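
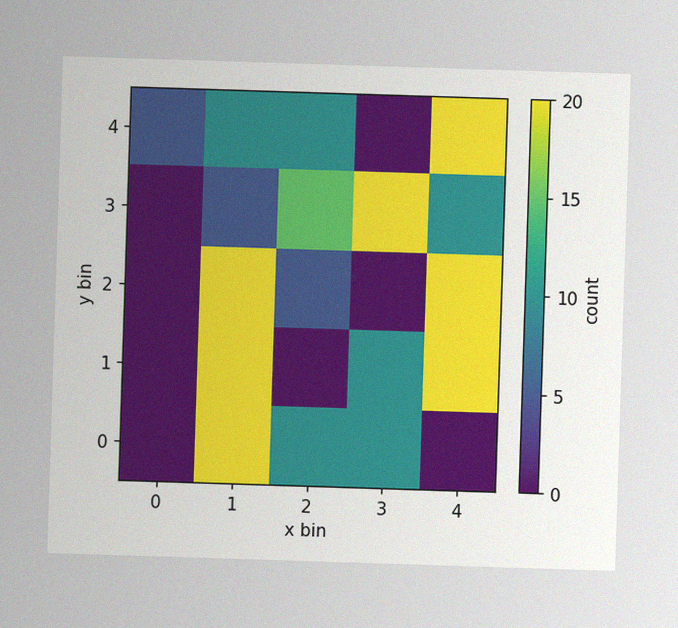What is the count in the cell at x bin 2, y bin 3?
15

The image has some photo noise and uneven lighting. Matching the cell (2, 3) against the colorbar gives 15.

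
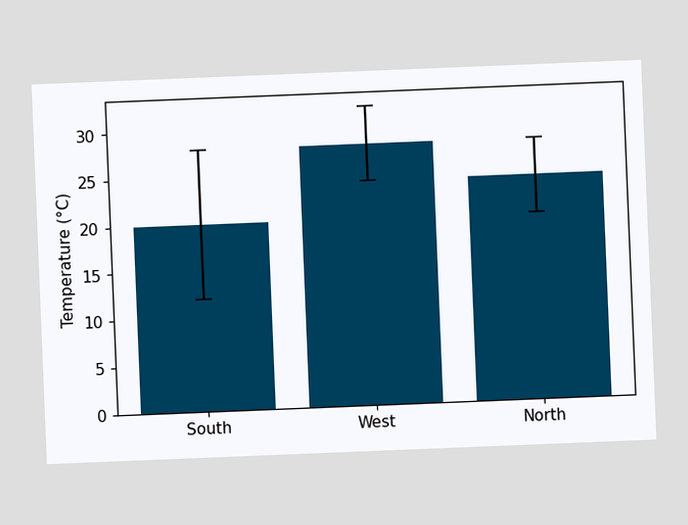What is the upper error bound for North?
The chart is tilted about 2° counter-clockwise. The North bar's upper whisker reaches 28°C.

28°C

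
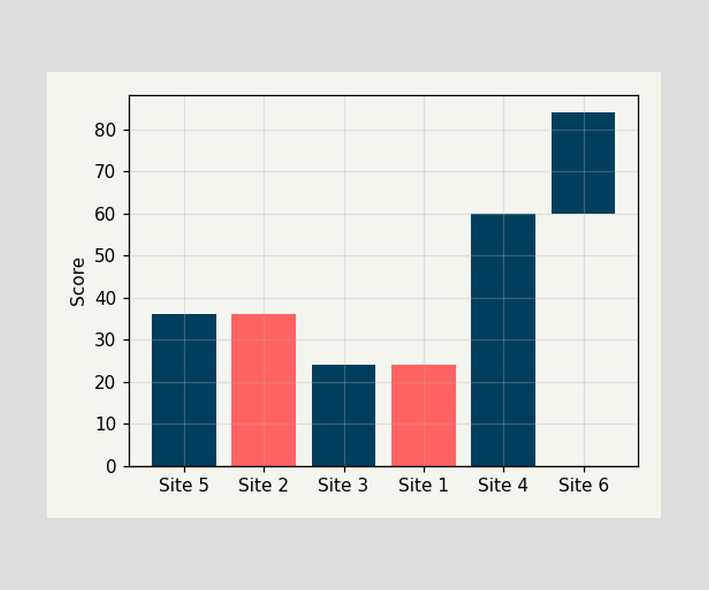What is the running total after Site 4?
After Site 4 the running total reaches 60.

60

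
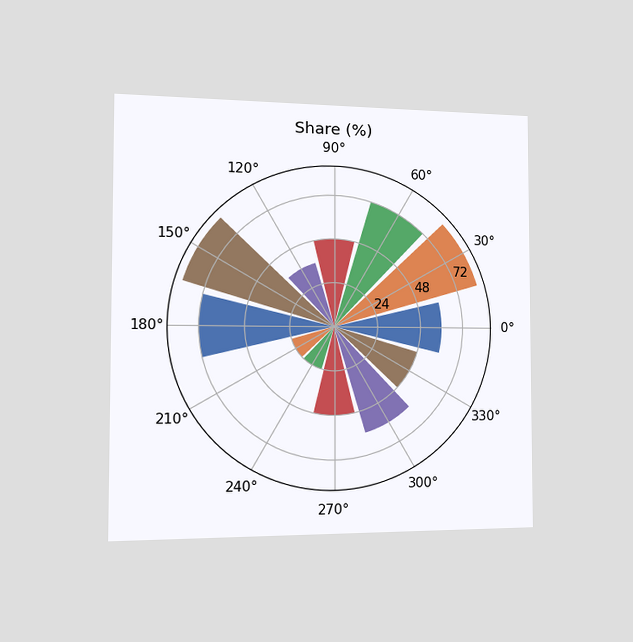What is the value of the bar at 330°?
48%

The chart is viewed slightly from the left. The bar at 330° reaches 48% on the radial axis.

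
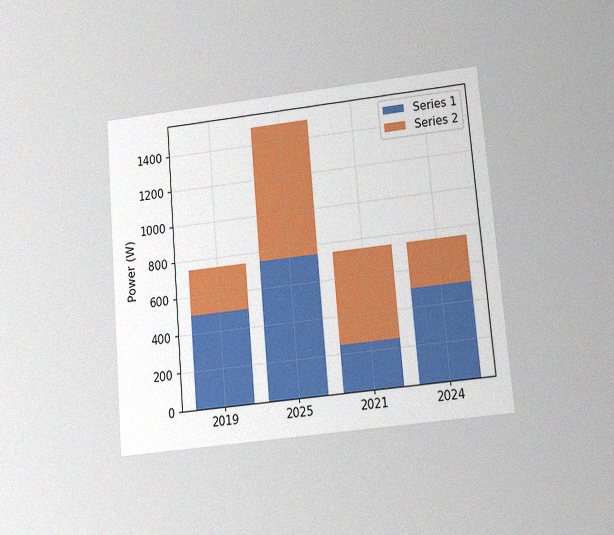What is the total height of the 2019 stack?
750W

The chart is tilted about 5° counter-clockwise and viewed slightly from below, with some photo noise. The 2019 stack's top reaches 750W on the y-axis.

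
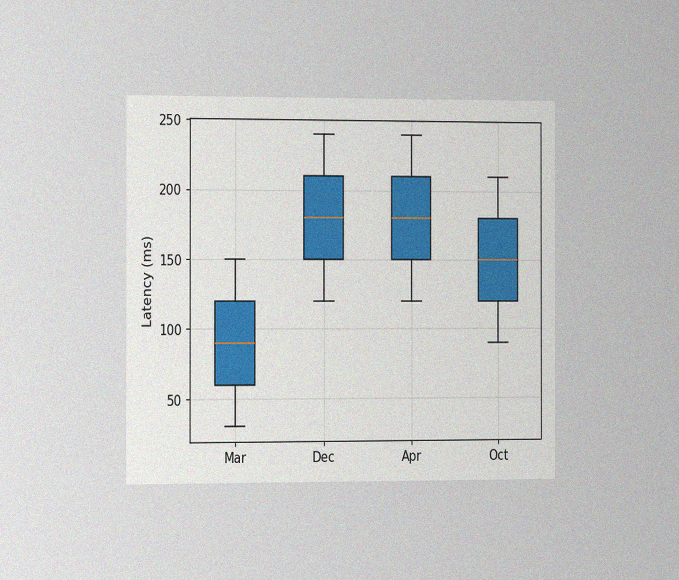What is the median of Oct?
150ms

The chart is viewed slightly from the left, with some photo noise. The median line in the Oct box sits at 150ms.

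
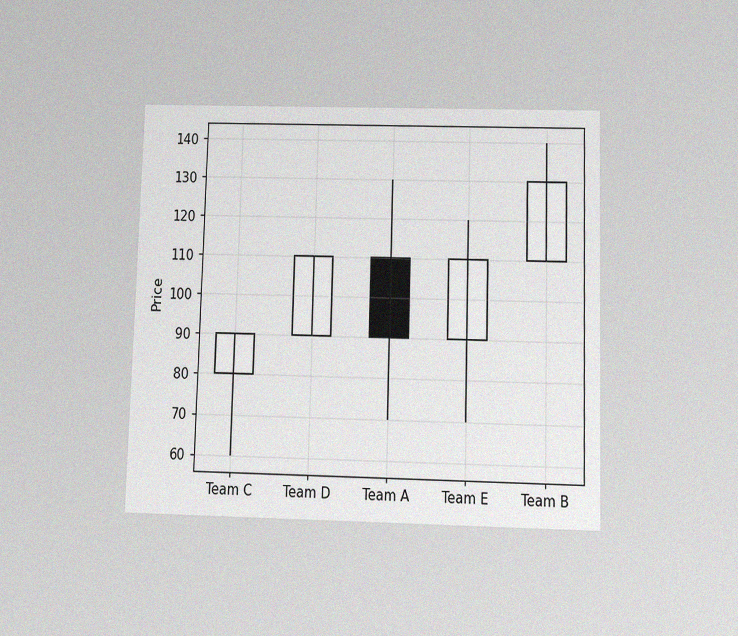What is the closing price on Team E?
The chart is viewed slightly from below, with some photo noise. The Team E candle closes at 110.

110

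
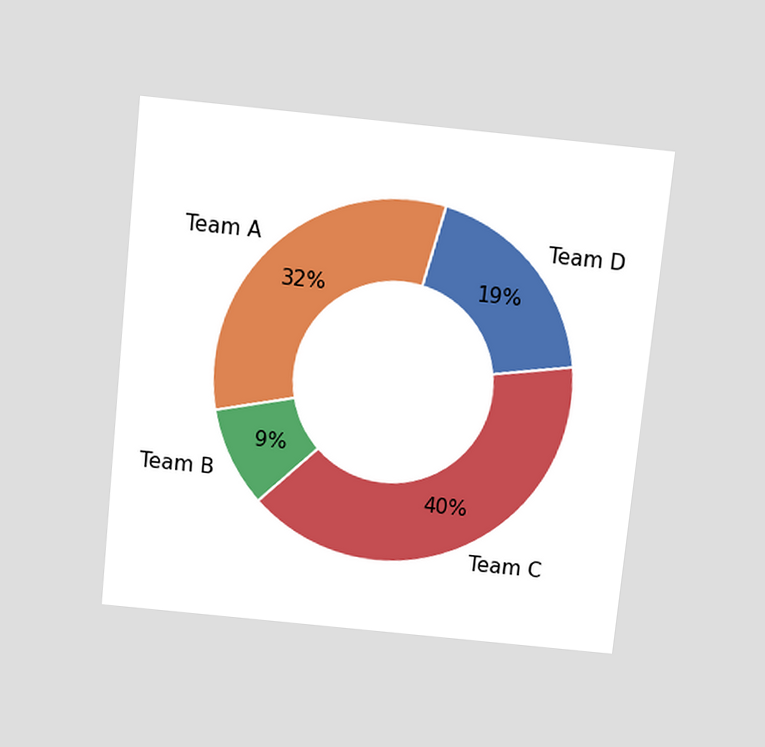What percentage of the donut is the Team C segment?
The chart is tilted about 6° clockwise and viewed slightly from above. The Team C segment takes up 40% of the ring.

40%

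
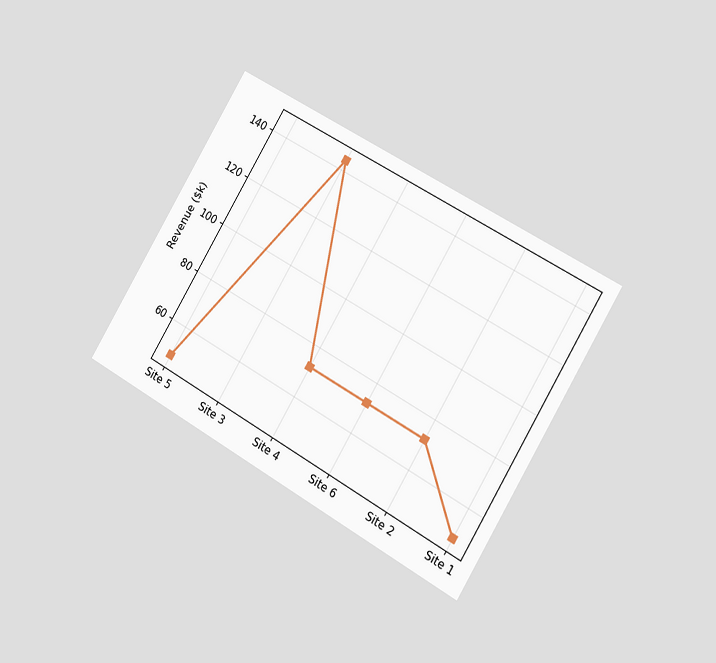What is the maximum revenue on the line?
$144k

The chart is tilted about 31° clockwise and viewed slightly from the right. The highest point is at Site 3, and reading across to the y-axis gives $144k.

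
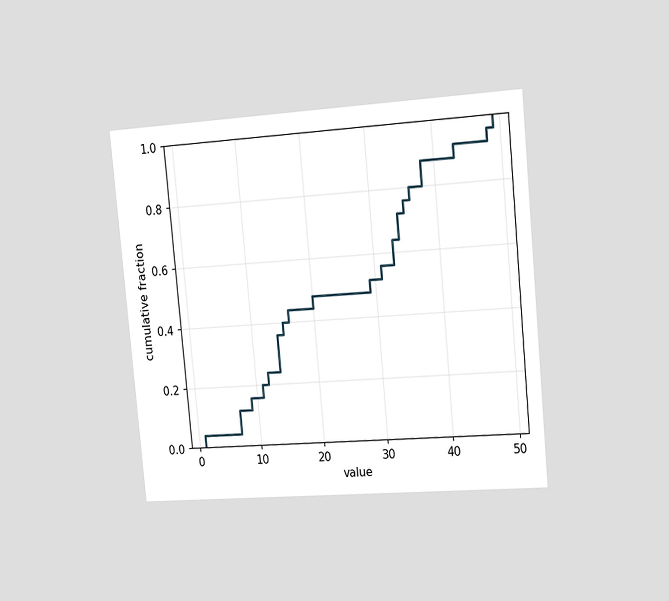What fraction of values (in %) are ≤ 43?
The chart is tilted about 5° counter-clockwise and viewed slightly from the right. At x=43 the ECDF step is at 92%.

92%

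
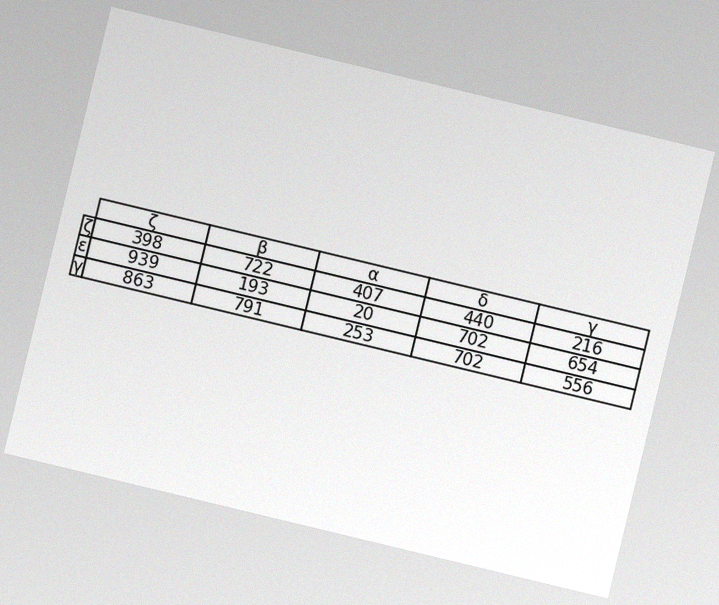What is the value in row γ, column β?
791

The chart is tilted about 14° clockwise, with some photo noise. The (γ, β) cell reads 791.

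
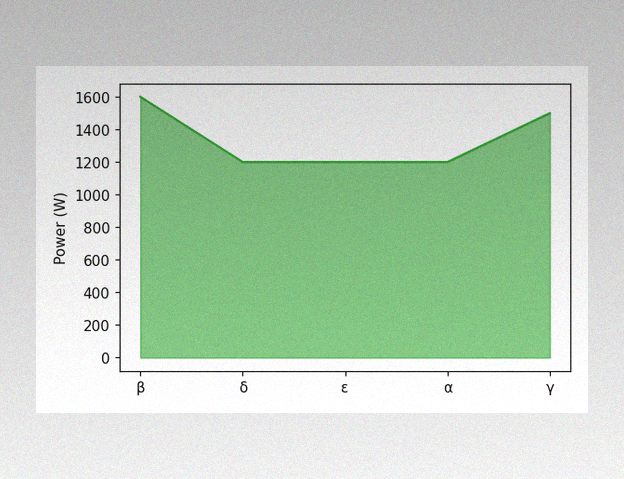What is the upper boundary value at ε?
The image has some photo noise and uneven lighting. At ε the upper boundary is at 1200W.

1200W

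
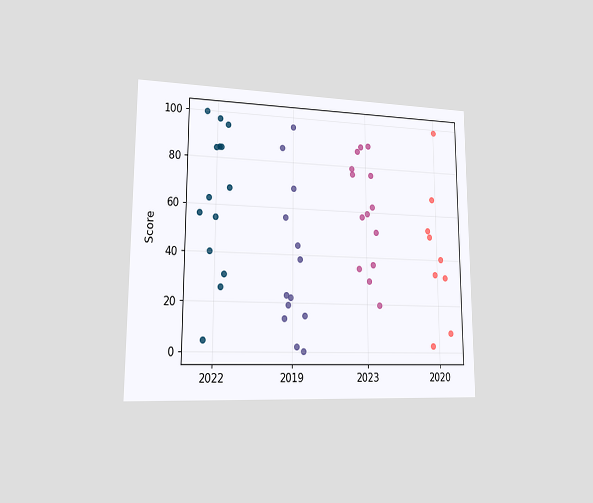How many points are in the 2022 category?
The chart is viewed slightly from the left. Counting the markers in the 2022 column gives 14.

14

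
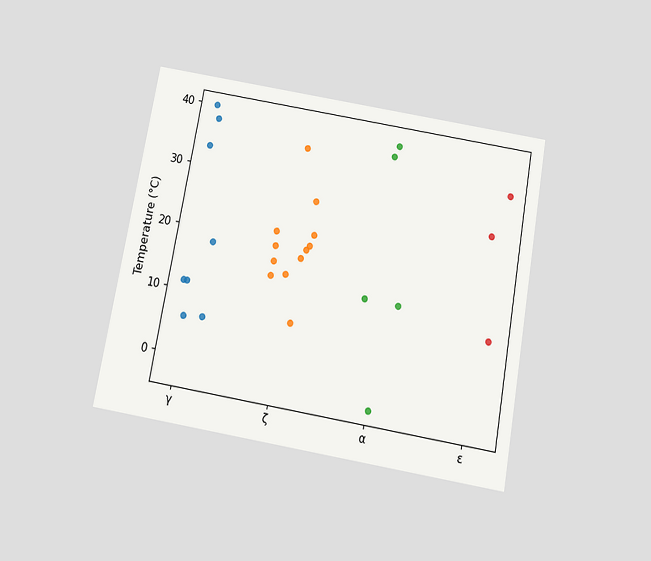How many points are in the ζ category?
12

The chart is tilted about 10° clockwise and viewed slightly from below. Counting the markers in the ζ column gives 12.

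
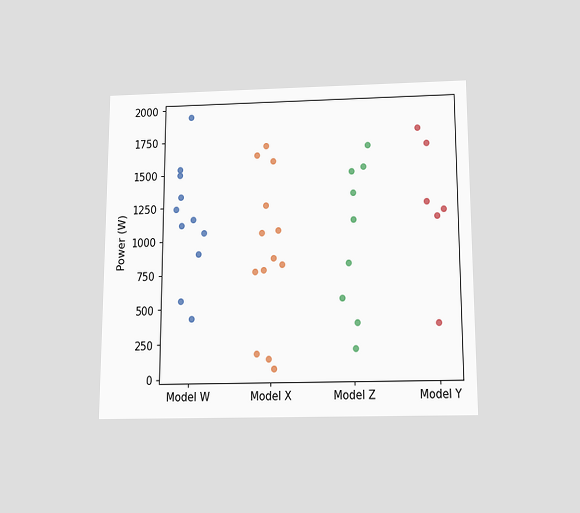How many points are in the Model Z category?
9

The chart is viewed slightly from below. Counting the markers in the Model Z column gives 9.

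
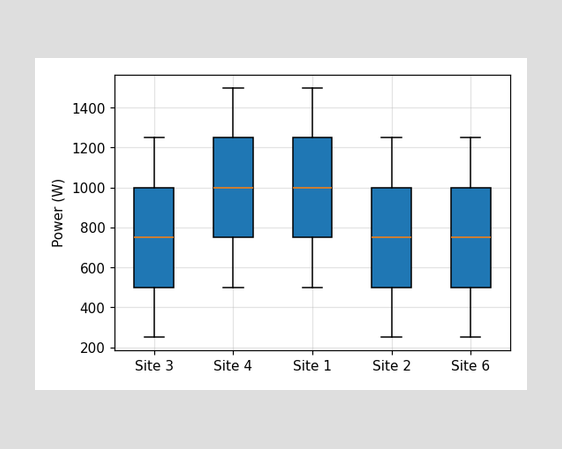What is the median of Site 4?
1000W

The median line in the Site 4 box sits at 1000W.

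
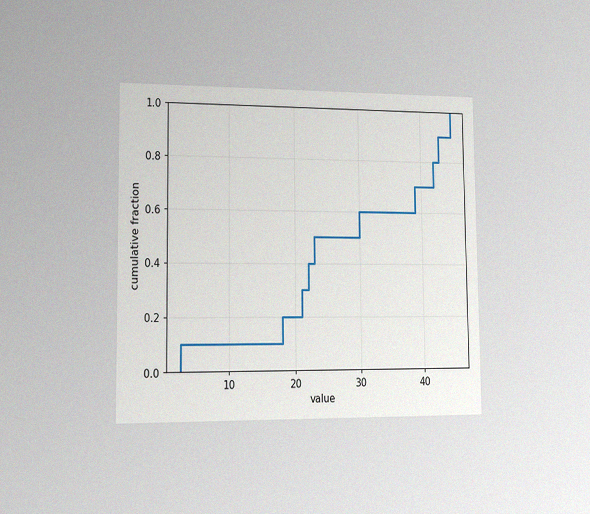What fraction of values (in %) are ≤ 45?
The chart is viewed slightly from the left, with some photo noise. At x=45 the ECDF step is at 100%.

100%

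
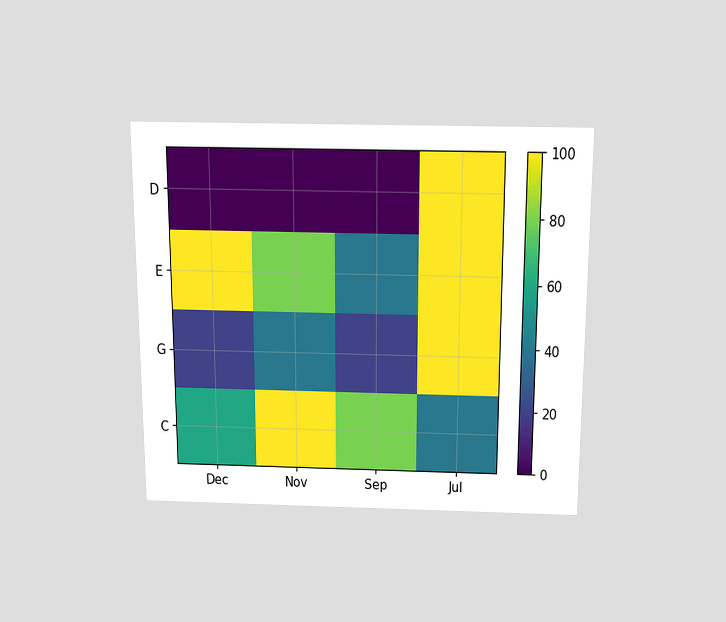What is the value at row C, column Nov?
100

The chart is viewed slightly from above. Matching cell (C, Nov) against the colorbar gives 100.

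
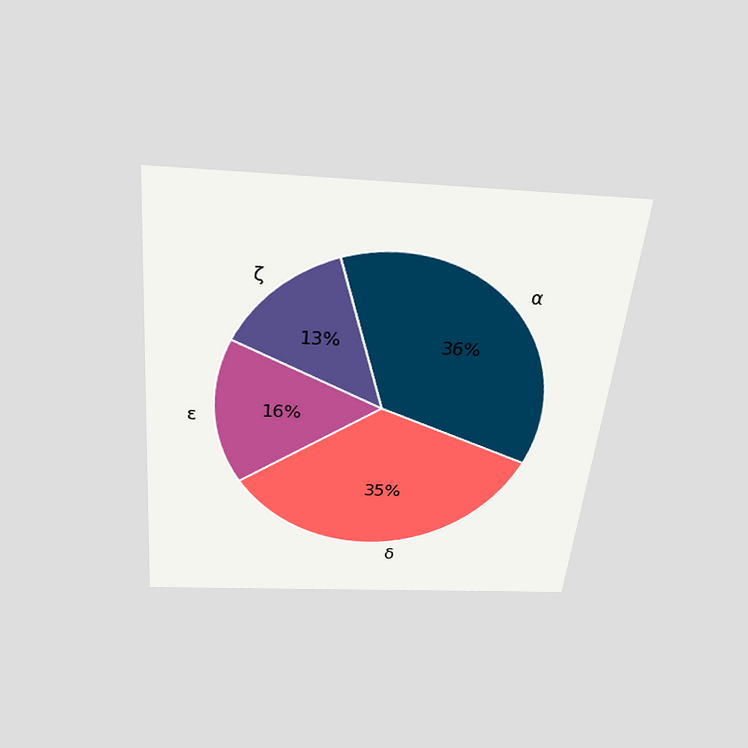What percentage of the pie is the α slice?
The chart is tilted about 6° clockwise and viewed slightly from above. The α slice takes up 36% of the pie.

36%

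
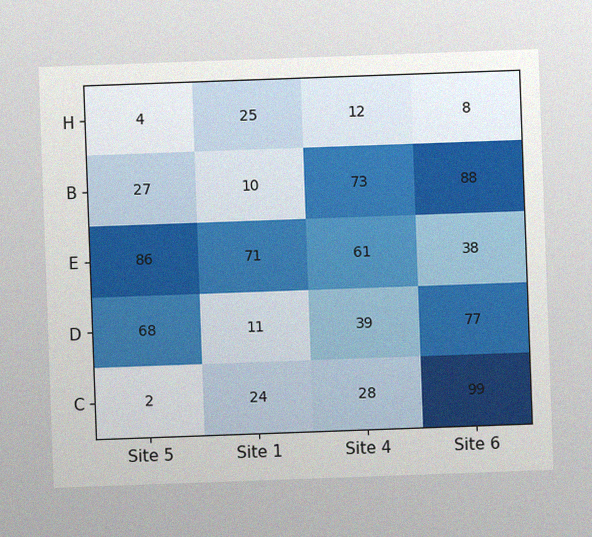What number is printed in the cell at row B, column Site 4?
73

The chart is tilted about 2° counter-clockwise, with some photo noise. The (B, Site 4) cell reads 73.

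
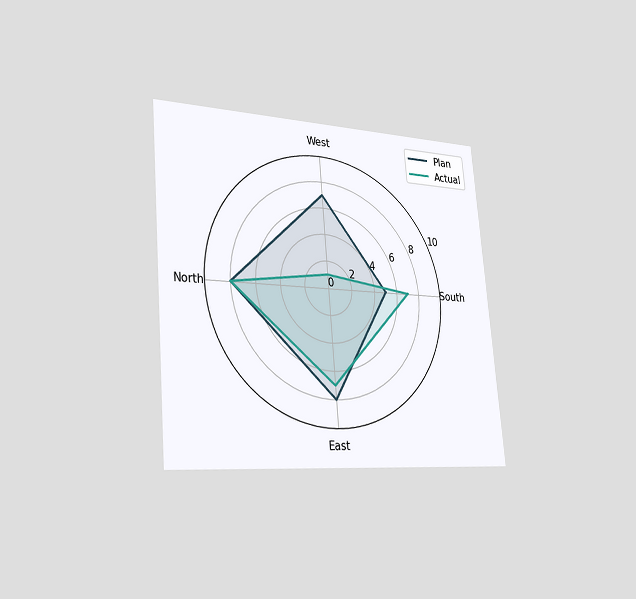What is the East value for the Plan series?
8

The chart is tilted about 5° counter-clockwise and viewed slightly from the left. On the East axis, Plan reaches 8.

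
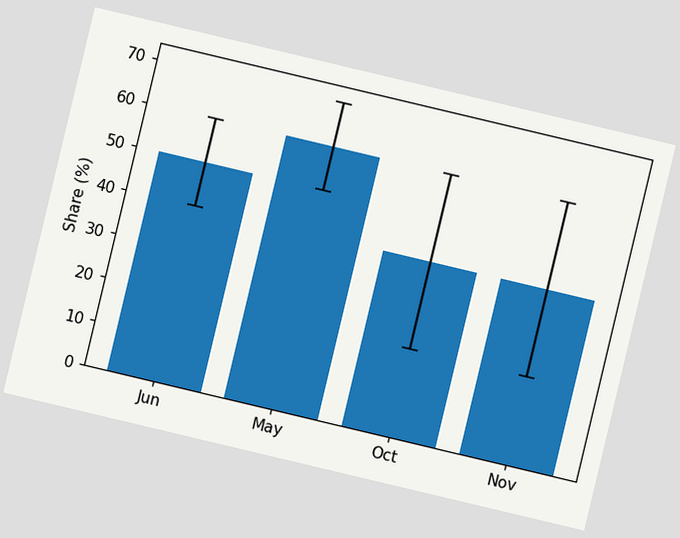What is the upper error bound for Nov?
The chart is tilted about 13° clockwise. The Nov bar's upper whisker reaches 60%.

60%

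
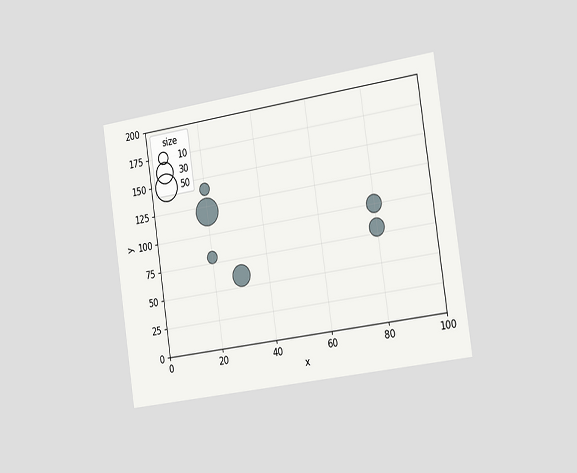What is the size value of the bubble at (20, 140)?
10

The chart is tilted about 8° counter-clockwise and viewed slightly from the right. Matching the bubble at (20, 140) against the size legend gives 10.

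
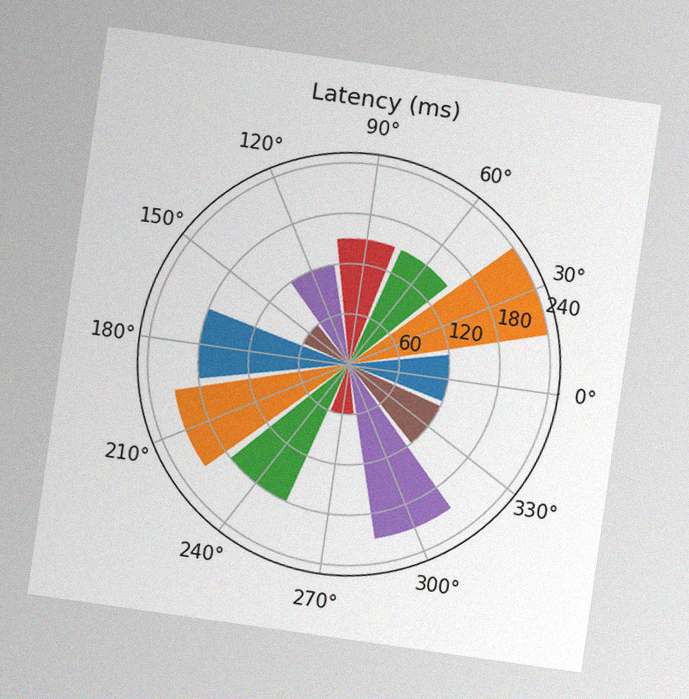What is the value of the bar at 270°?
60ms

The chart is tilted about 8° clockwise, with some photo noise. The bar at 270° reaches 60ms on the radial axis.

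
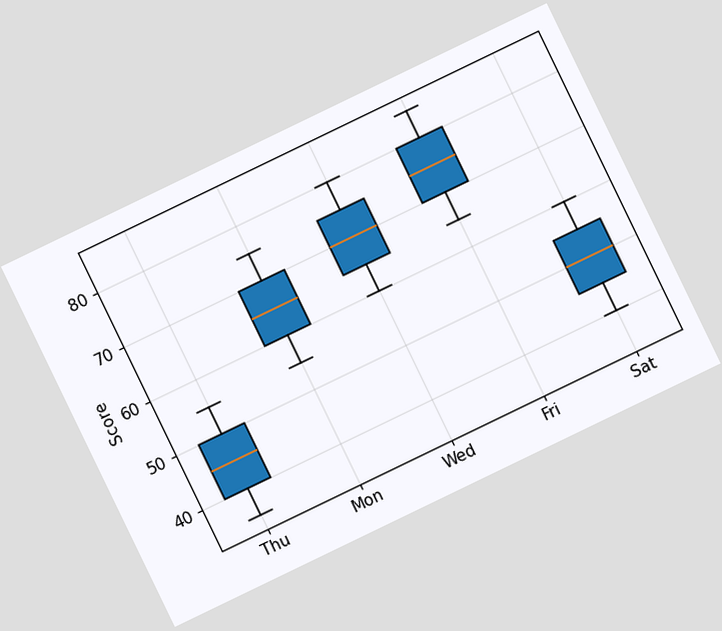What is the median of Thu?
45

The chart is tilted about 26° counter-clockwise. The median line in the Thu box sits at 45.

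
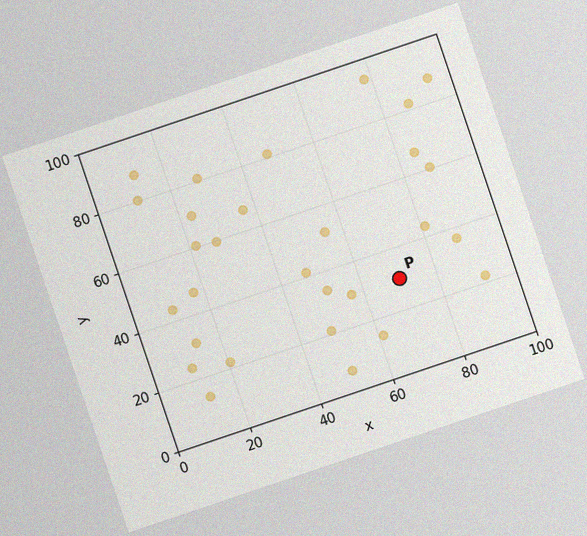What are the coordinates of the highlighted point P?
(70, 30)

The chart is tilted about 19° counter-clockwise, with some photo noise. Following the gridlines from P to each axis, P sits at (70, 30).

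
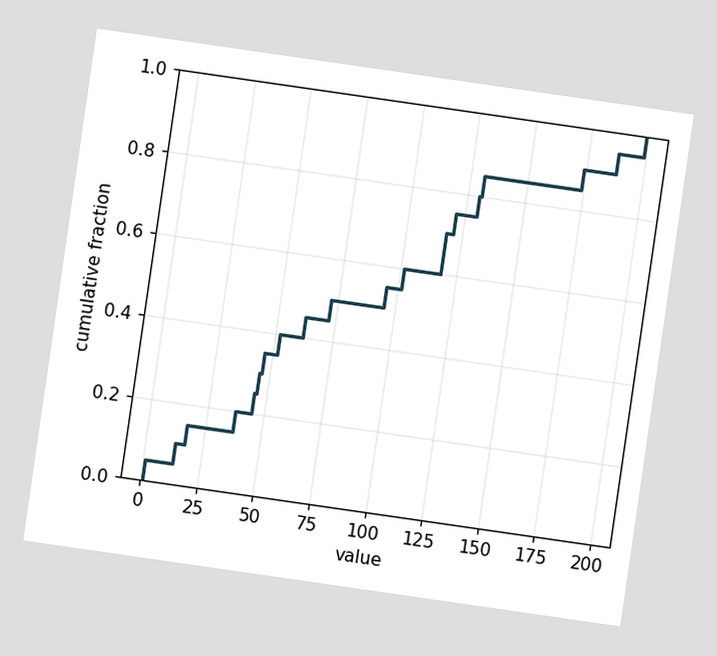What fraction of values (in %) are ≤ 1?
5%

The chart is tilted about 8° clockwise. At x=1 the ECDF step is at 5%.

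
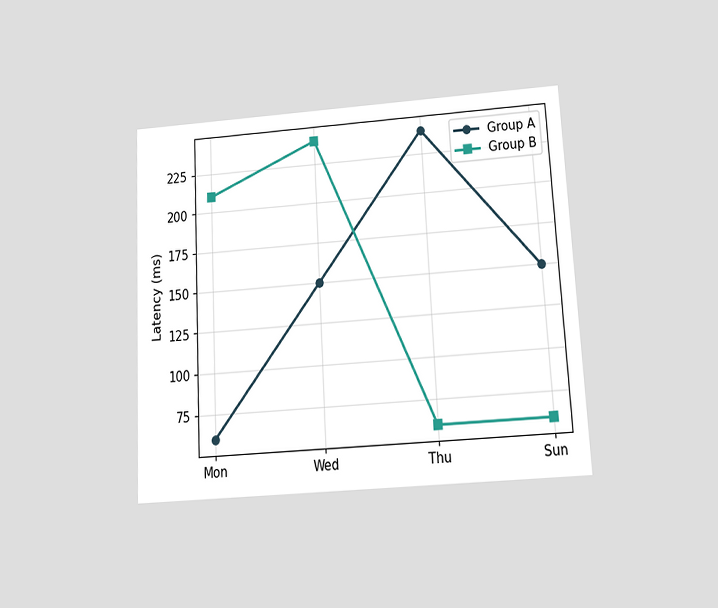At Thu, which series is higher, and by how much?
Group A, by 180ms

The chart is tilted about 3° counter-clockwise and viewed slightly from below. At Thu, Group A sits above the other line by 180ms.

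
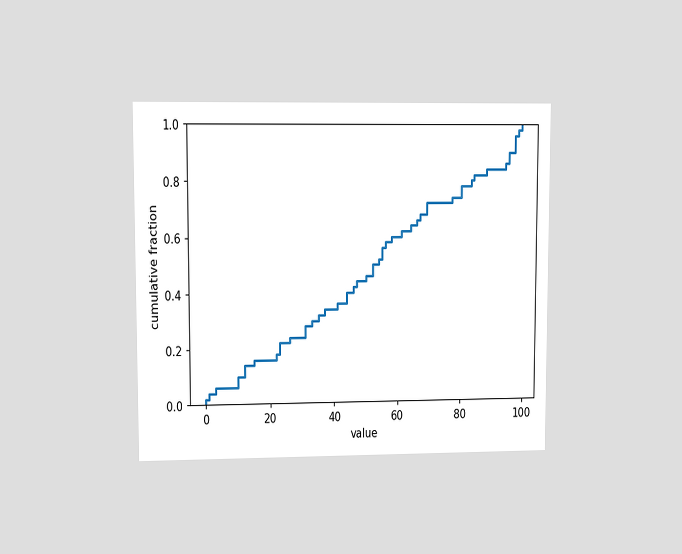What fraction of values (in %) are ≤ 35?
32%

The chart is viewed at a slight angle. At x=35 the ECDF step is at 32%.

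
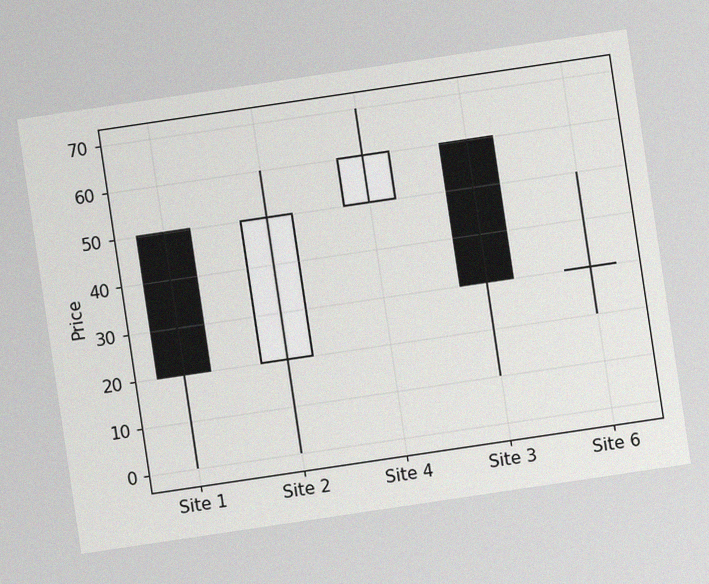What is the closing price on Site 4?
60

The chart is tilted about 8° counter-clockwise, with some photo noise. The Site 4 candle closes at 60.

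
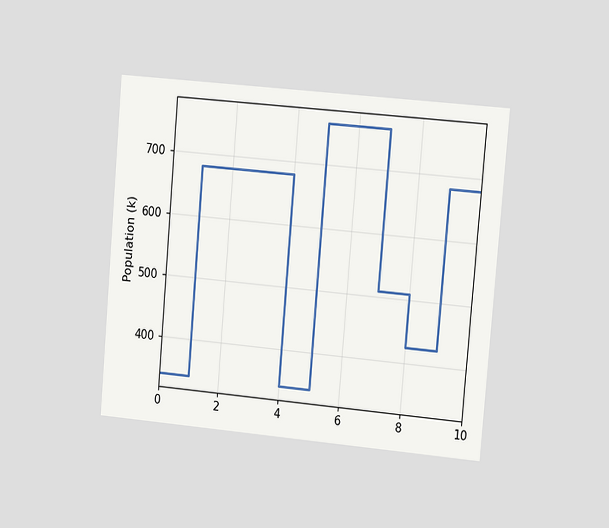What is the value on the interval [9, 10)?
The chart is tilted about 5° clockwise and viewed slightly from the right. On [9, 10) the step sits at 680k.

680k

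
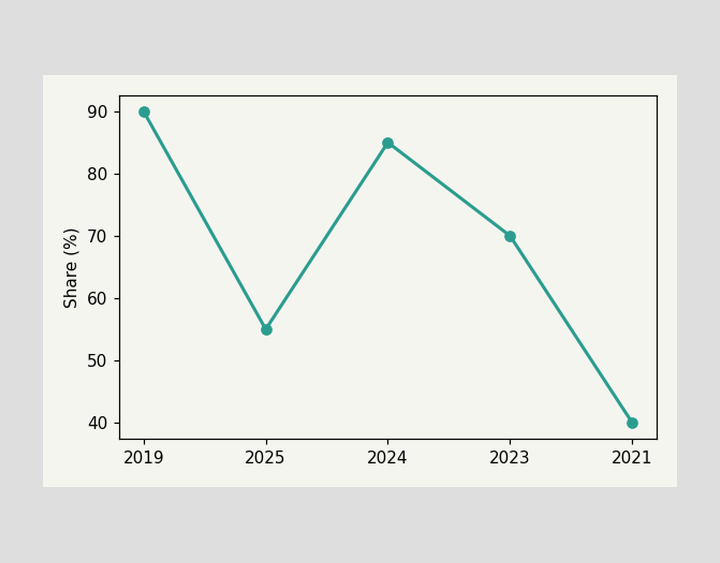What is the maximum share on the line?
The highest point is at 2019, and reading across to the y-axis gives 90%.

90%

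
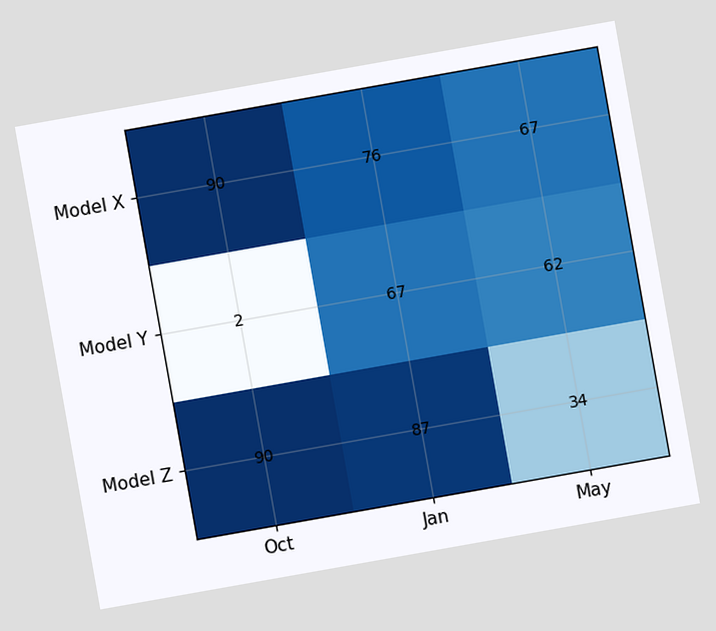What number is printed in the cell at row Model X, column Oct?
90

The chart is tilted about 10° counter-clockwise. The (Model X, Oct) cell reads 90.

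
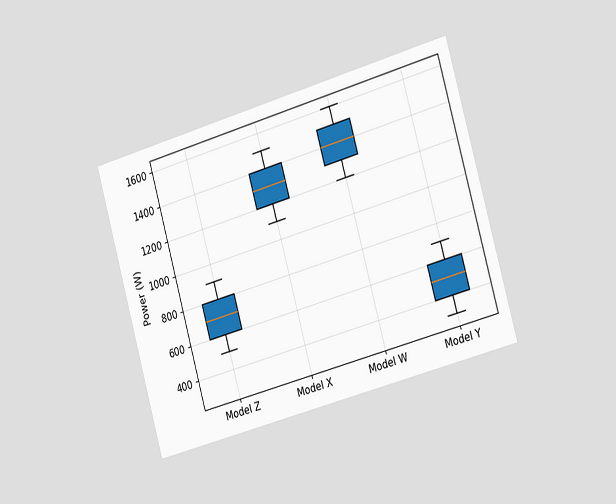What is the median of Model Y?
500W

The chart is tilted about 16° counter-clockwise and viewed slightly from the right. The median line in the Model Y box sits at 500W.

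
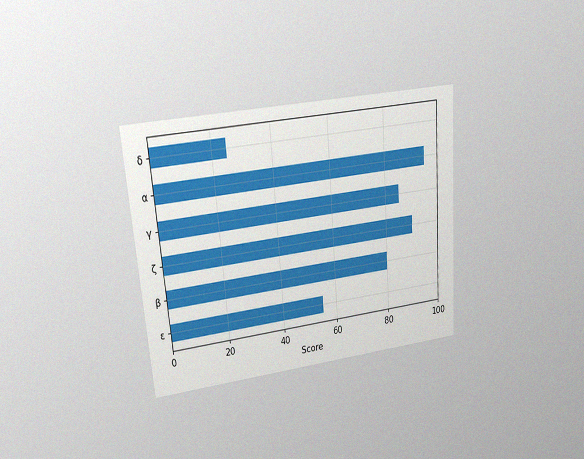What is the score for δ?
25

The chart is tilted about 5° counter-clockwise and viewed at a slight angle, with some photo noise. Reading along the chart's x-axis, the δ bar reaches 25.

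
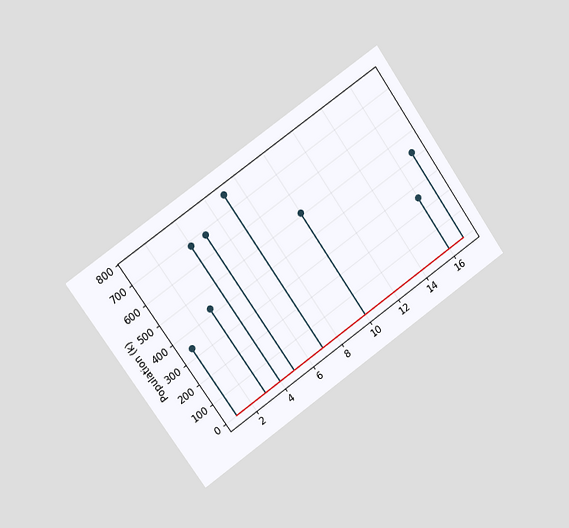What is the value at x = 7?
The chart is tilted about 35° counter-clockwise and viewed slightly from the left. The stem at x=7 reaches 765k.

765k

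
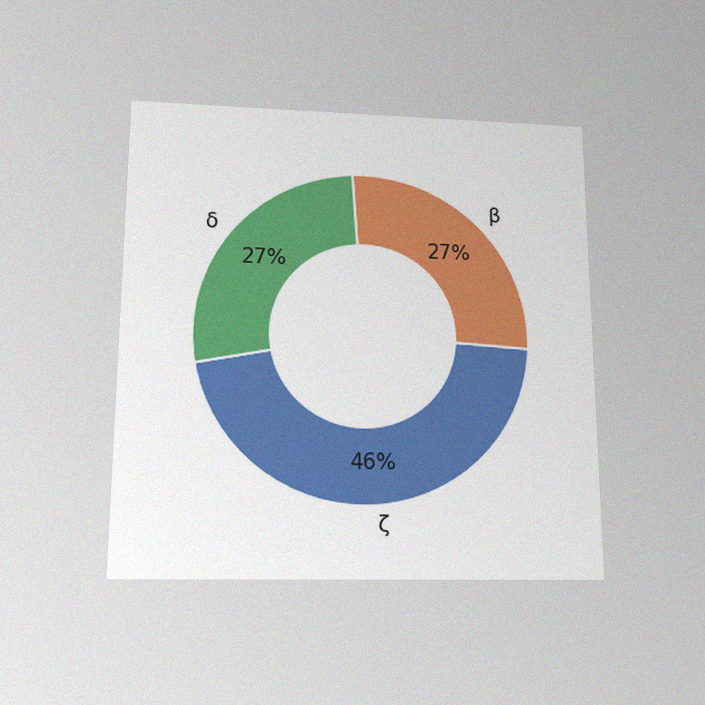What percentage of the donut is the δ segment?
The chart is viewed slightly from below, with some photo noise. The δ segment takes up 27% of the ring.

27%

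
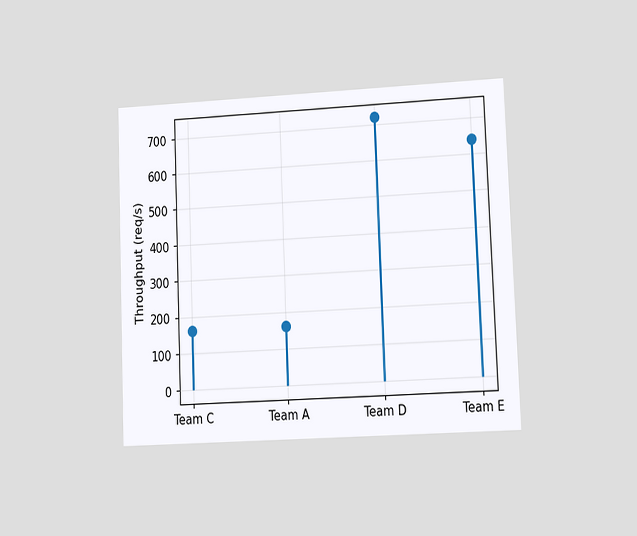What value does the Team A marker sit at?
160req/s

The chart is tilted about 2° counter-clockwise and viewed at a slight angle. The Team A marker sits at 160req/s.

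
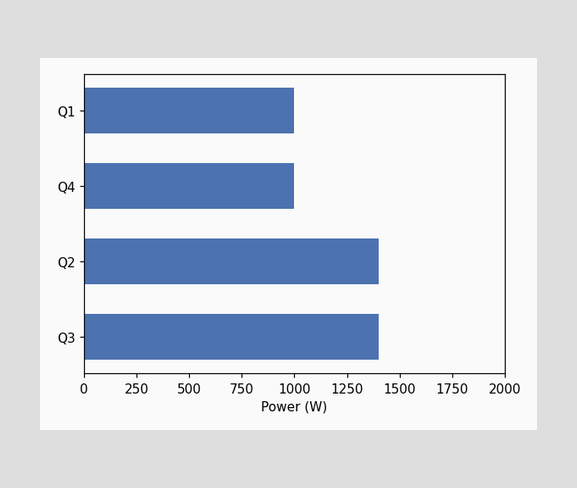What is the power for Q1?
Reading along the chart's x-axis, the Q1 bar reaches 1000W.

1000W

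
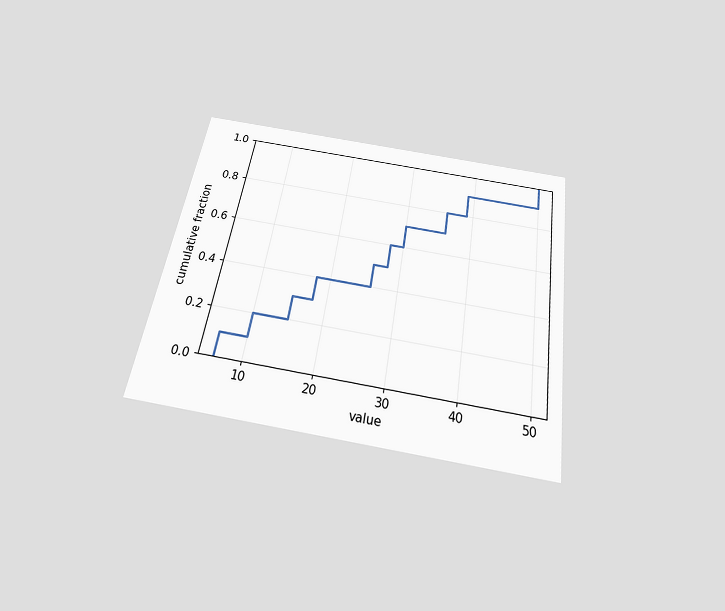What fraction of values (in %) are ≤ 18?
The chart is tilted about 9° clockwise and viewed slightly from below. At x=18 the ECDF step is at 40%.

40%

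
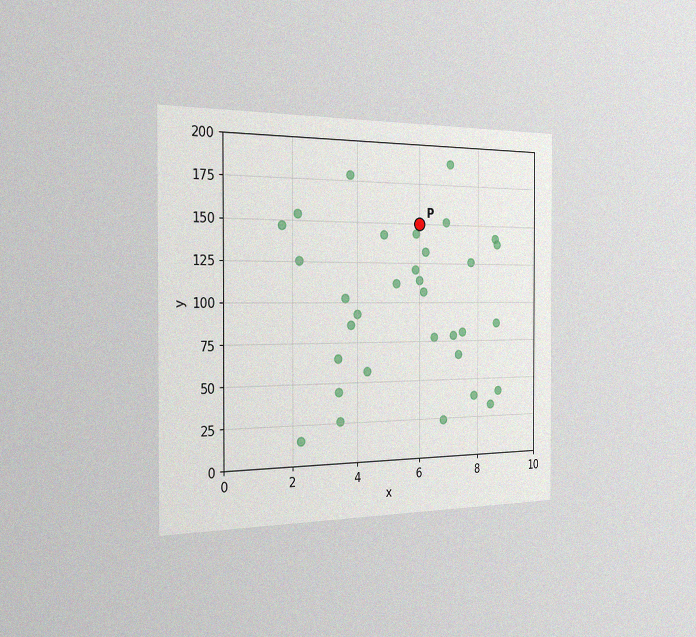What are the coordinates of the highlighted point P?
(6, 150)

The chart is viewed slightly from the left, with some photo noise. Following the gridlines from P to each axis, P sits at (6, 150).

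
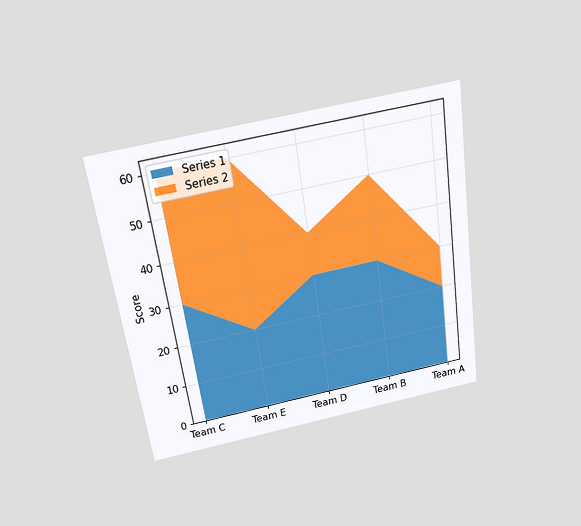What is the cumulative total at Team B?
50

The chart is tilted about 8° counter-clockwise and viewed slightly from above. The stacked total at Team B reaches 50.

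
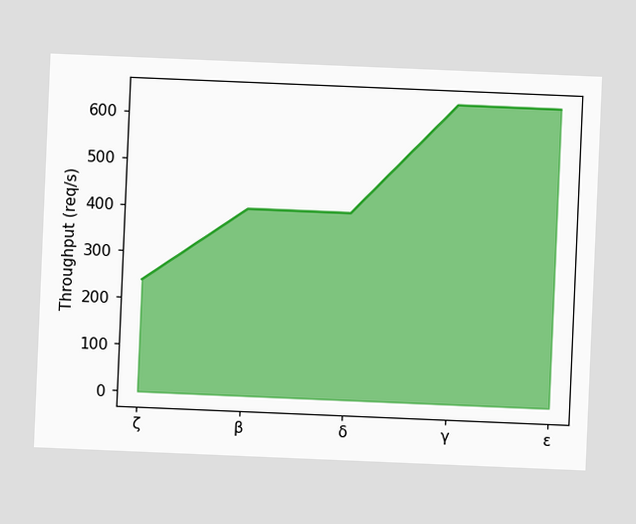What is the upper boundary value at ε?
The chart is tilted about 2° clockwise. At ε the upper boundary is at 640req/s.

640req/s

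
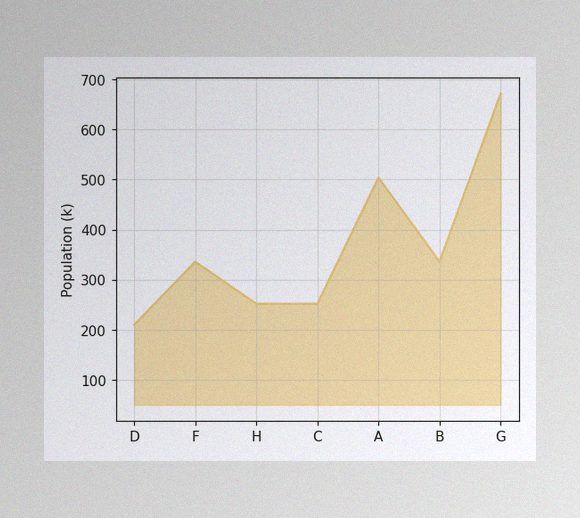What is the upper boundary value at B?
The image has some photo noise and uneven lighting. At B the upper boundary is at 336k.

336k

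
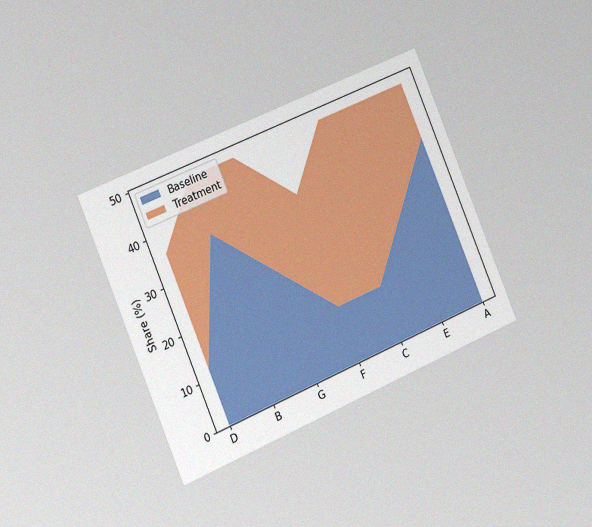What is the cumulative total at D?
The chart is tilted about 23° counter-clockwise and viewed slightly from the left, with some photo noise. The stacked total at D reaches 36%.

36%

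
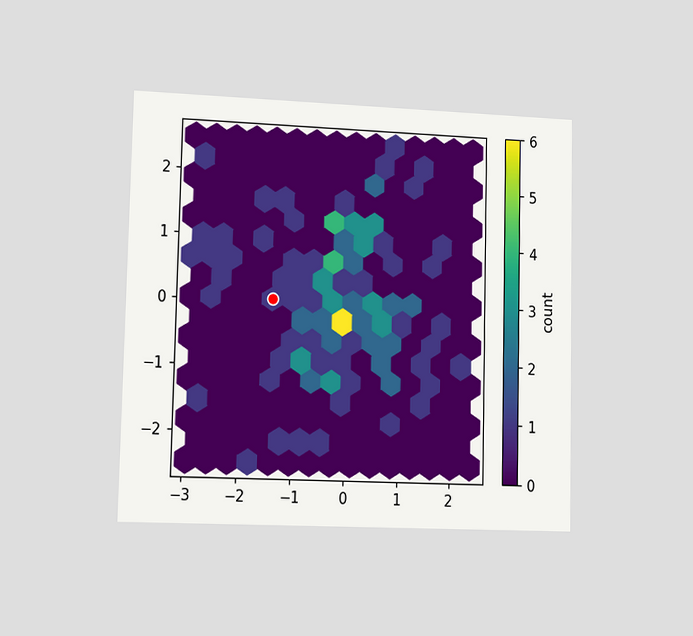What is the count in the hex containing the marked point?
The chart is viewed slightly from the left. The marked hex reads 1 on the colorbar.

1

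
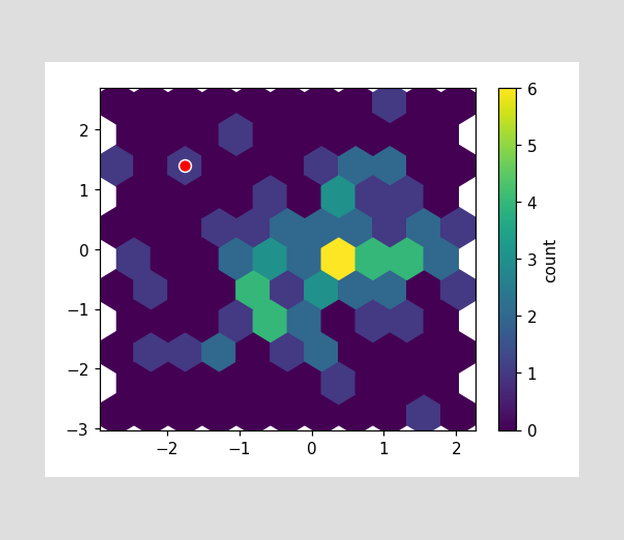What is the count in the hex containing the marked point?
1

The marked hex reads 1 on the colorbar.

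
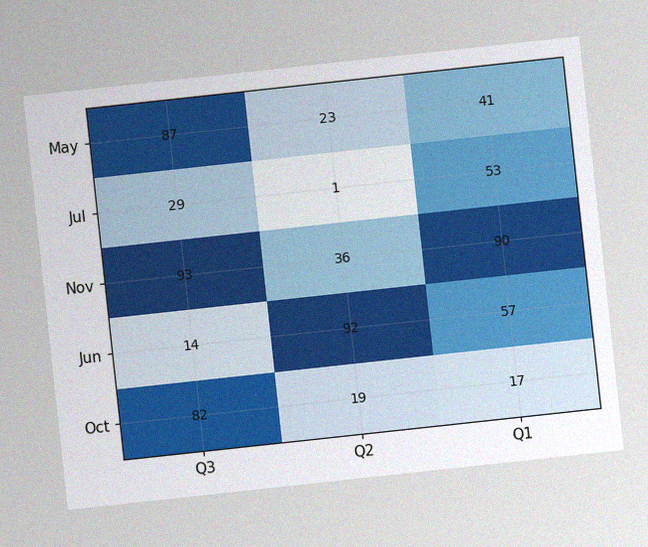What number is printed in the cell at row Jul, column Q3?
The chart is tilted about 6° counter-clockwise, with some photo noise. The (Jul, Q3) cell reads 29.

29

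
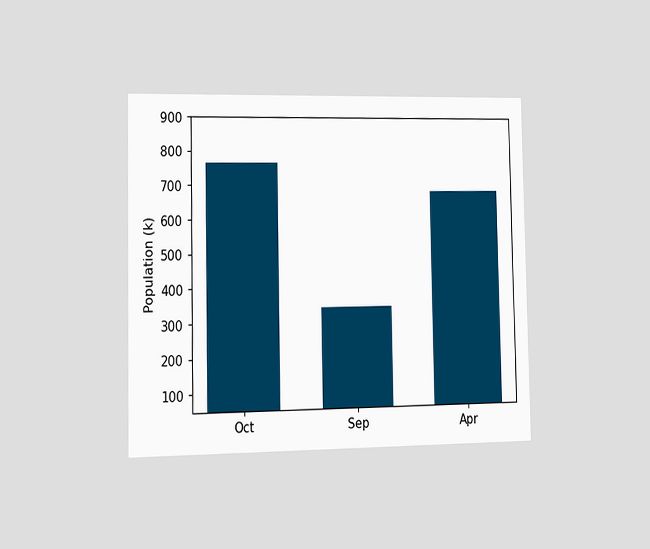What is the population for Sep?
340k

The chart is viewed slightly from the left. Reading along the chart's y-axis, the Sep bar reaches 340k.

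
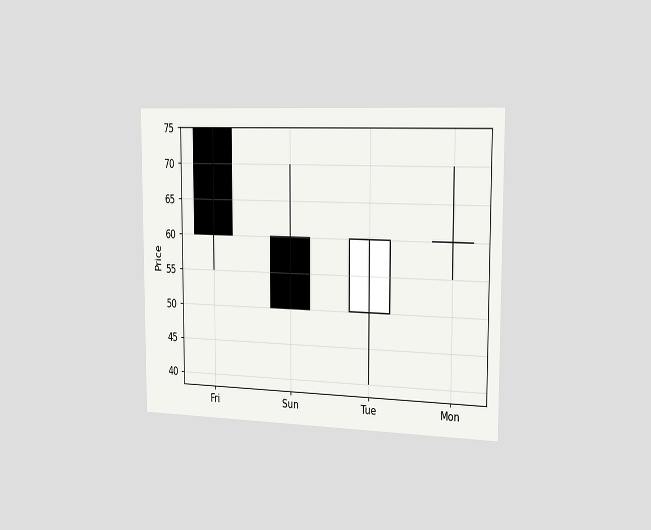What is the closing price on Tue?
60

The chart is viewed slightly from the right. The Tue candle closes at 60.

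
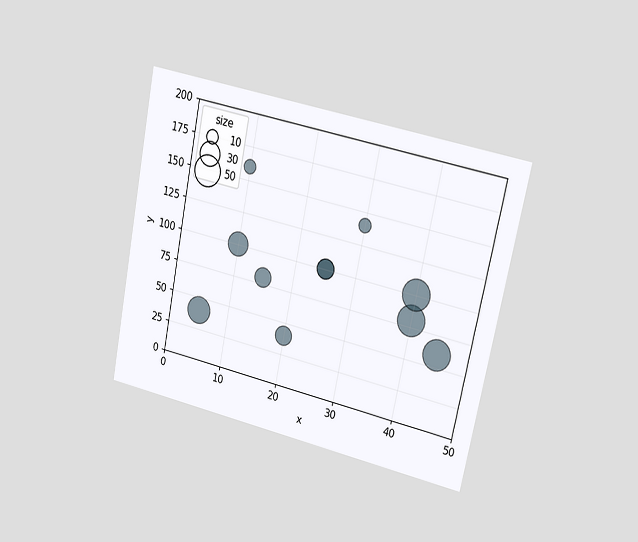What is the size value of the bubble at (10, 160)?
The chart is tilted about 11° clockwise and viewed slightly from the right. Matching the bubble at (10, 160) against the size legend gives 10.

10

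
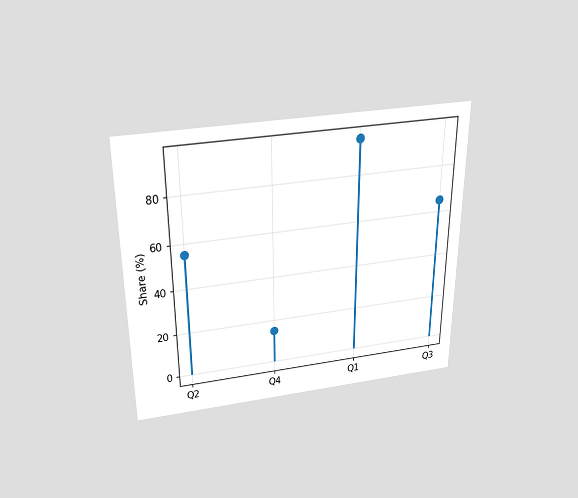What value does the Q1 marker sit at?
95%

The chart is viewed slightly from above. The Q1 marker sits at 95%.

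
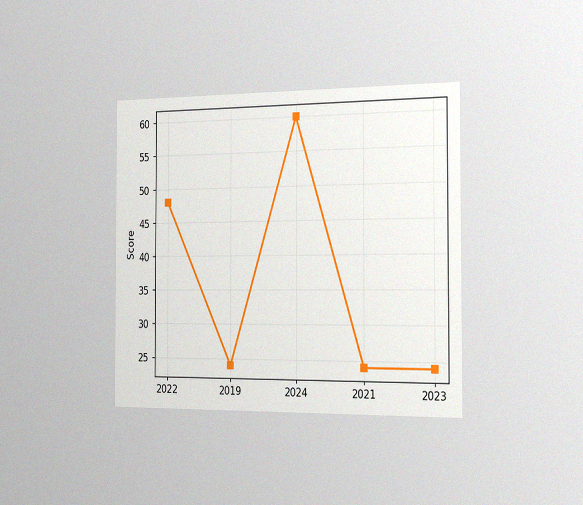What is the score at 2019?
The chart is viewed slightly from the right, with some photo noise. At 2019, the line is at 24.

24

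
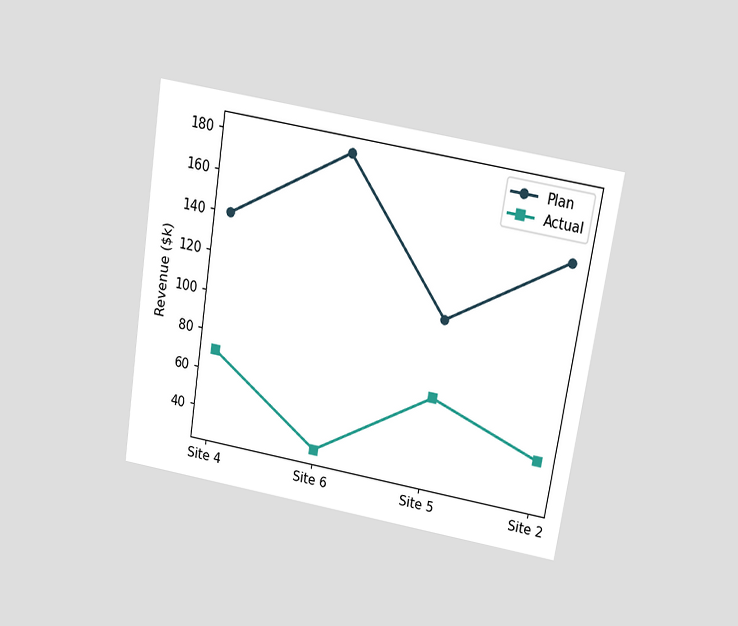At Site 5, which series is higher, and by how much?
The chart is tilted about 9° clockwise and viewed slightly from above. At Site 5, Plan sits above the other line by $40k.

Plan, by $40k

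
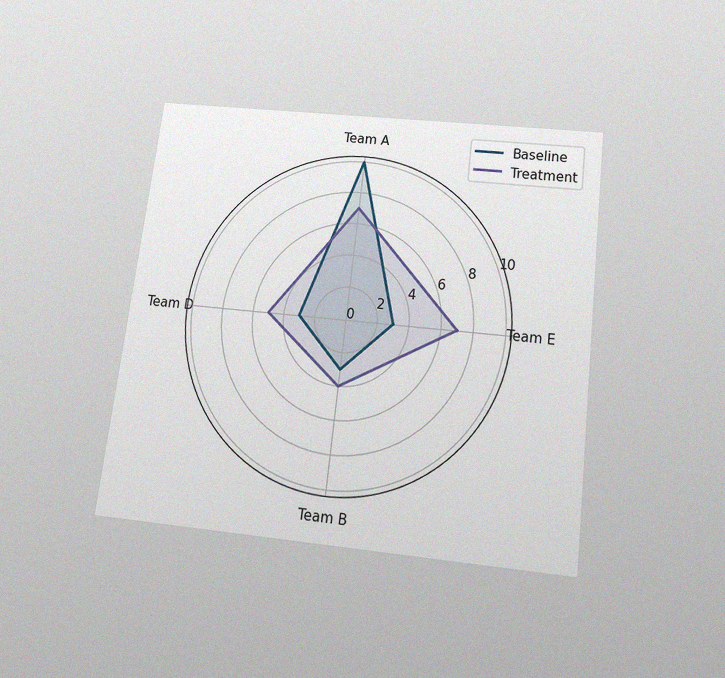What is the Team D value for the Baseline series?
3

The chart is tilted about 7° clockwise and viewed slightly from below, with some photo noise. On the Team D axis, Baseline reaches 3.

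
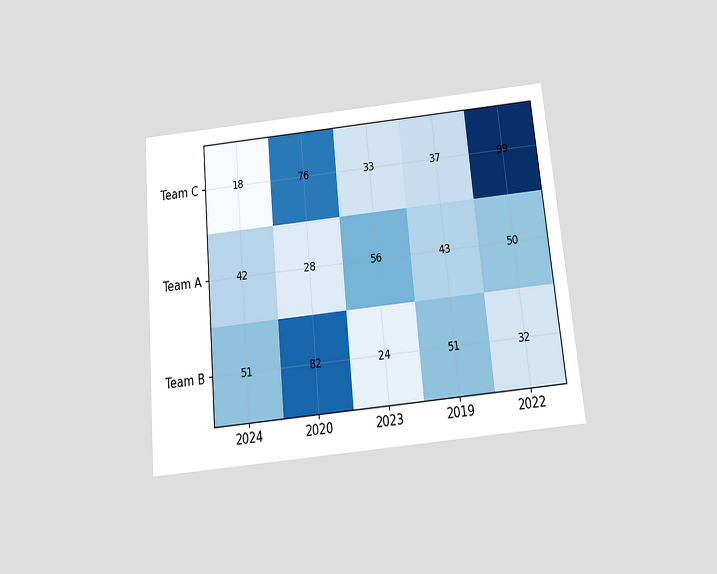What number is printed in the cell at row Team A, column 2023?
The chart is tilted about 5° counter-clockwise and viewed slightly from below. The (Team A, 2023) cell reads 56.

56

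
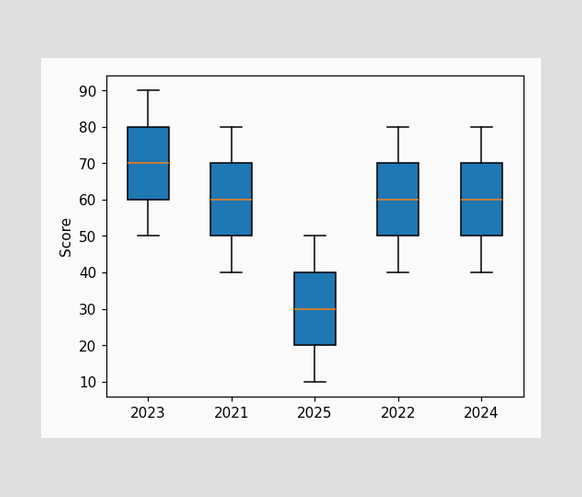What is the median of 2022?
60

The median line in the 2022 box sits at 60.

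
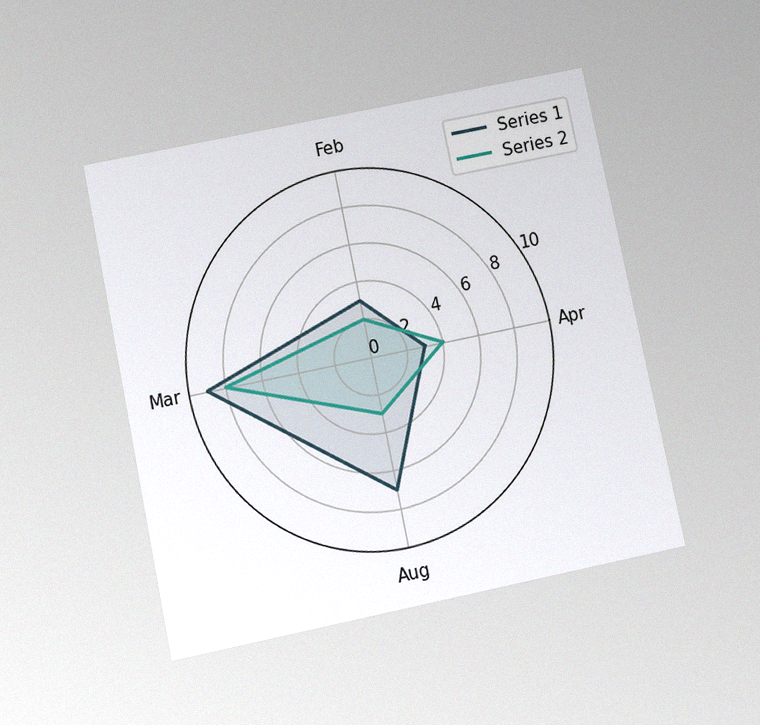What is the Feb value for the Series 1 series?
The chart is tilted about 12° counter-clockwise and viewed slightly from below, with some photo noise. On the Feb axis, Series 1 reaches 3.

3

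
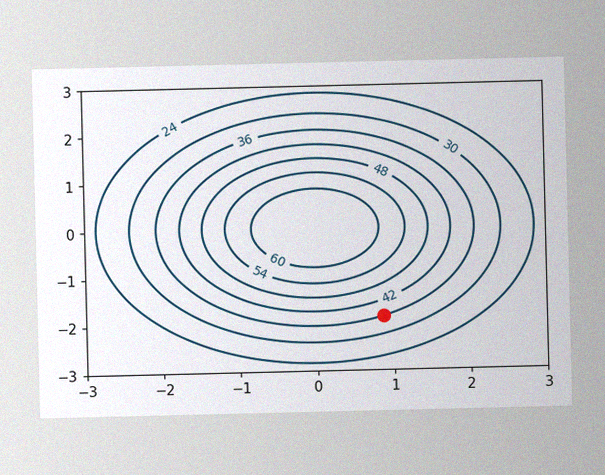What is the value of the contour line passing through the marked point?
The image has some photo noise and uneven lighting. The marked point sits on the contour labelled 36.

36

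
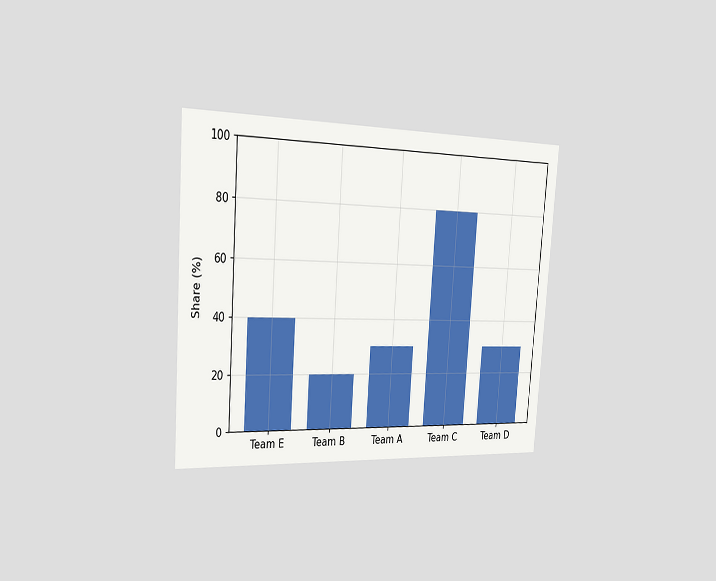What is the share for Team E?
The chart is tilted about 4° clockwise and viewed slightly from the left. Reading along the chart's y-axis, the Team E bar reaches 40%.

40%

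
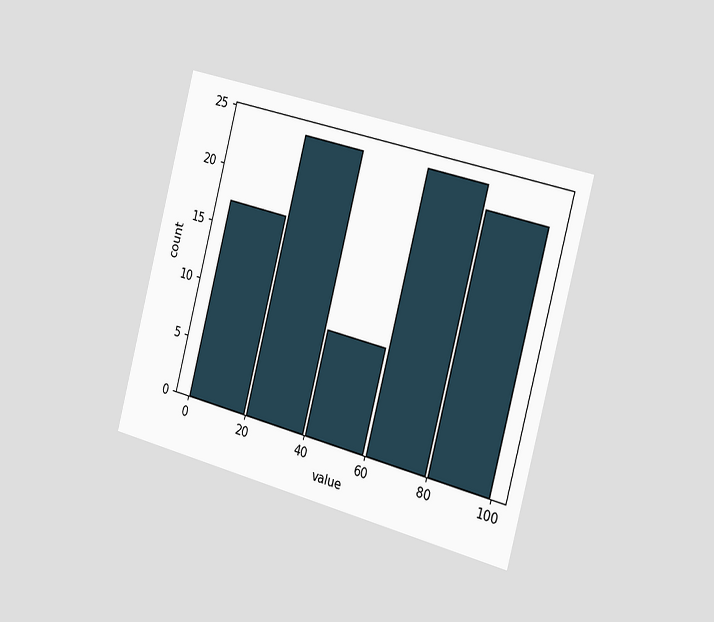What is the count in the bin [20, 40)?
The chart is tilted about 15° clockwise and viewed slightly from the right. The [20, 40) bin has height 24.

24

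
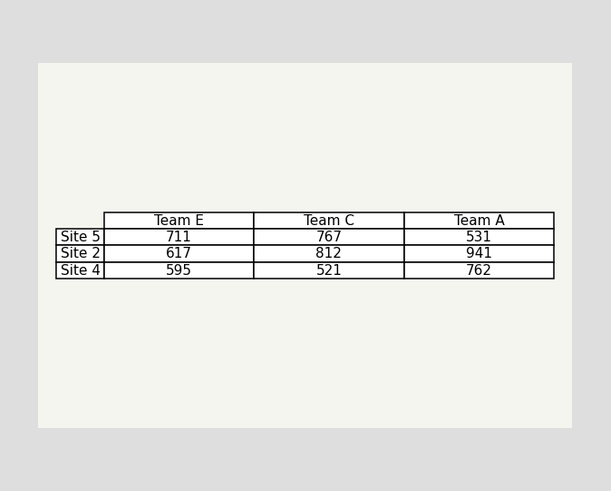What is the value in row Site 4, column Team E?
The (Site 4, Team E) cell reads 595.

595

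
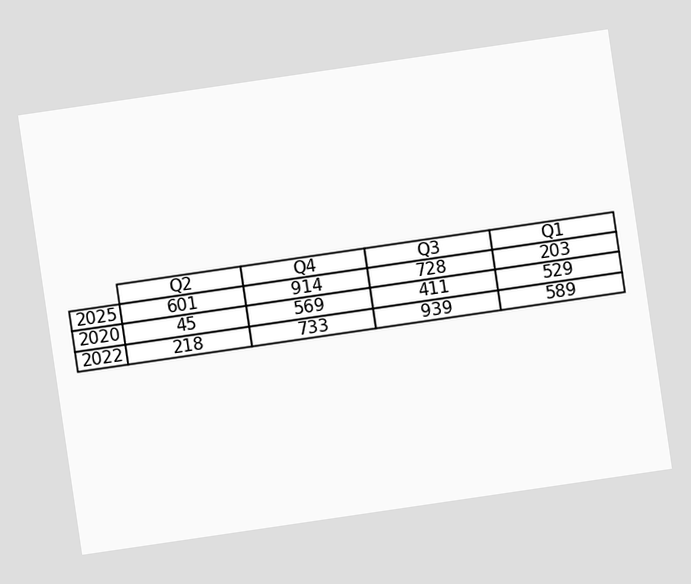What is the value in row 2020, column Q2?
The chart is tilted about 8° counter-clockwise. The (2020, Q2) cell reads 45.

45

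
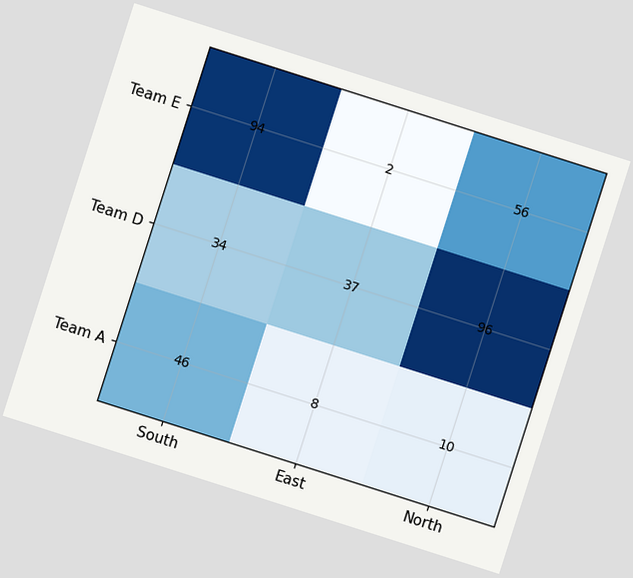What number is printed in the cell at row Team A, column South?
The chart is tilted about 18° clockwise. The (Team A, South) cell reads 46.

46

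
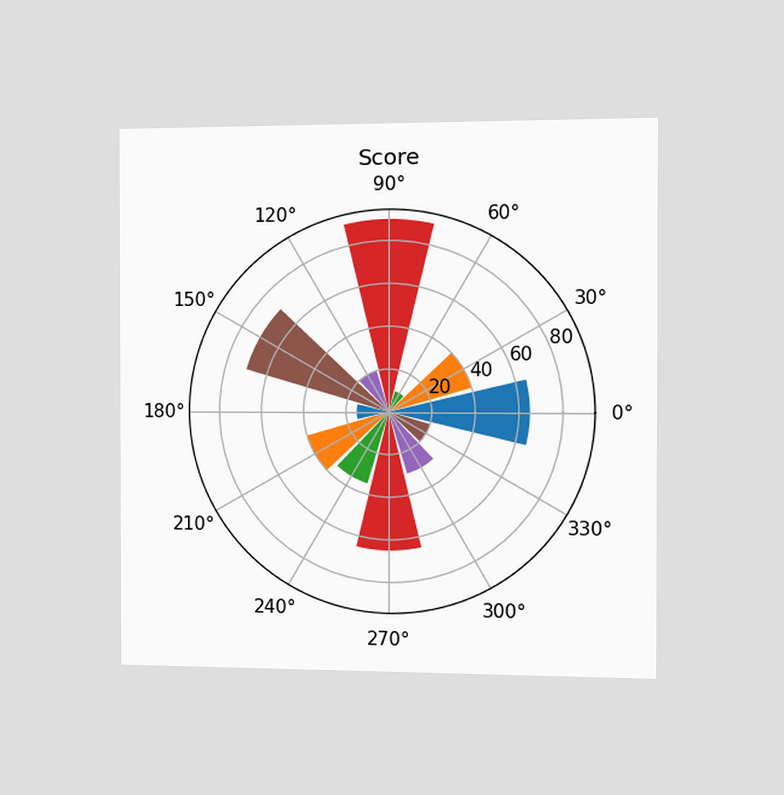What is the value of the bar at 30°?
40

The chart is viewed slightly from the right. The bar at 30° reaches 40 on the radial axis.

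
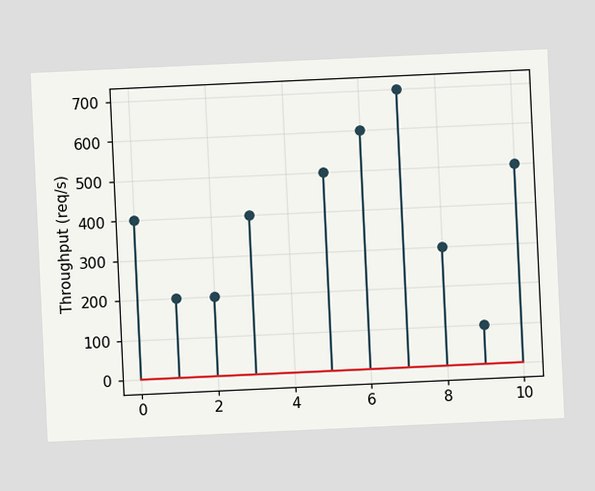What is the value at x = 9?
The chart is tilted about 3° counter-clockwise. The stem at x=9 reaches 100req/s.

100req/s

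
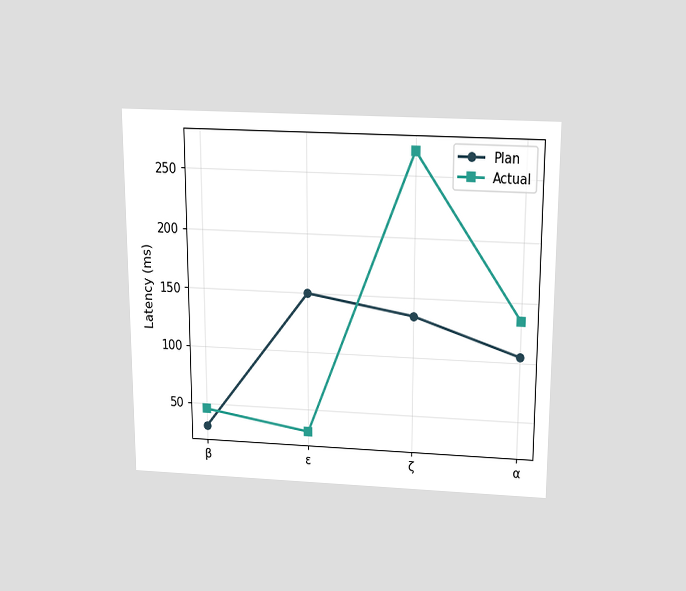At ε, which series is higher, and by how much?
Plan, by 120ms

The chart is viewed slightly from above. At ε, Plan sits above the other line by 120ms.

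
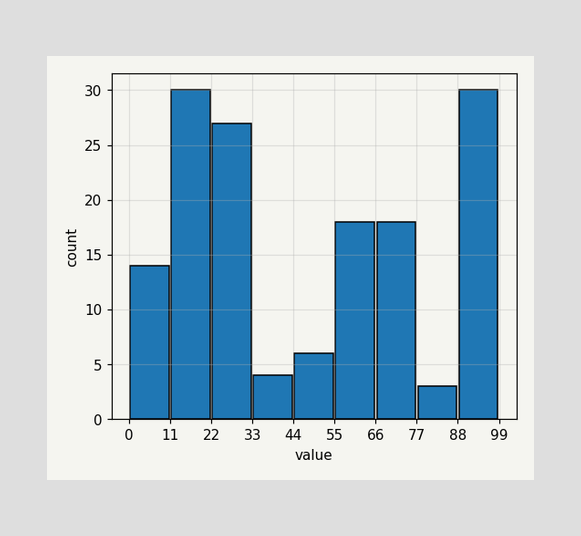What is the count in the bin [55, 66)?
The [55, 66) bin has height 18.

18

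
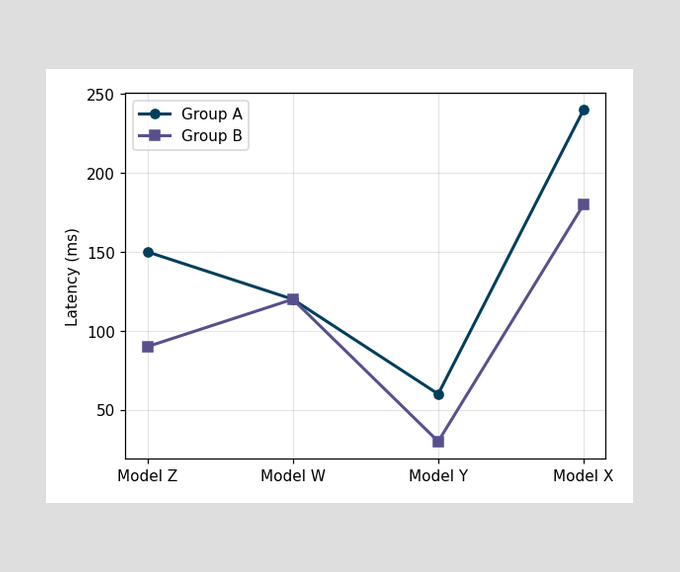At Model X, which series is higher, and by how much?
Group A, by 60ms

At Model X, Group A sits above the other line by 60ms.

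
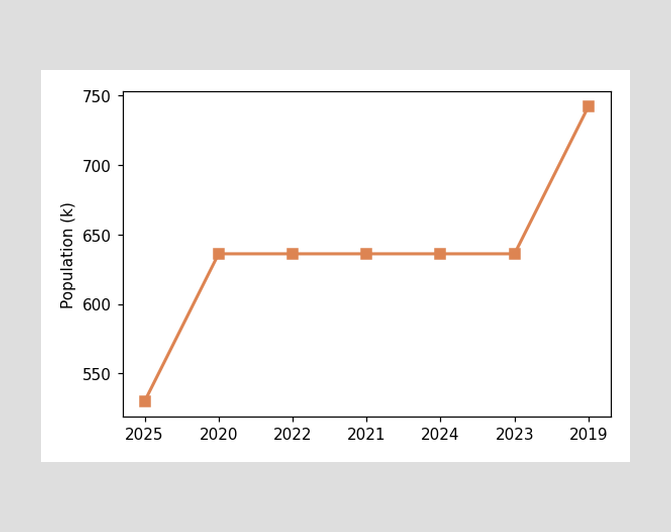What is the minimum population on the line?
The lowest point is at 2025, and reading across to the y-axis gives 530k.

530k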